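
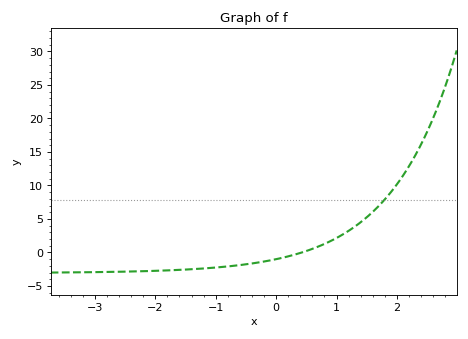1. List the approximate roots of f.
0.4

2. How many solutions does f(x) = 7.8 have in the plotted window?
1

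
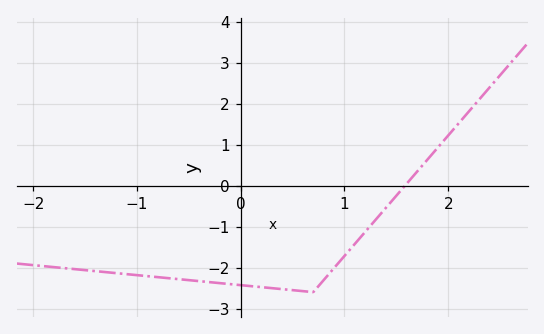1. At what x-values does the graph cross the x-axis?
1.6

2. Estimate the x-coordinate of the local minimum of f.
0.7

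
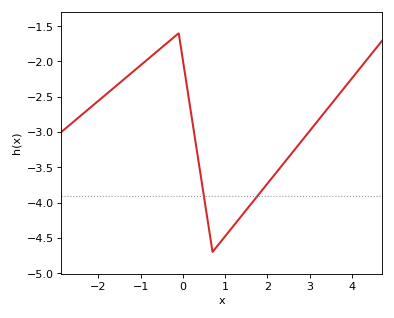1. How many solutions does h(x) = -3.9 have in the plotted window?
2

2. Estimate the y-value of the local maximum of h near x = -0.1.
-1.6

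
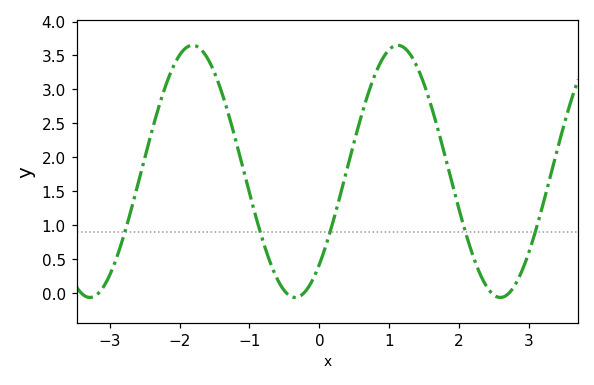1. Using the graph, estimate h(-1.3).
2.65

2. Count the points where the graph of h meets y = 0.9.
5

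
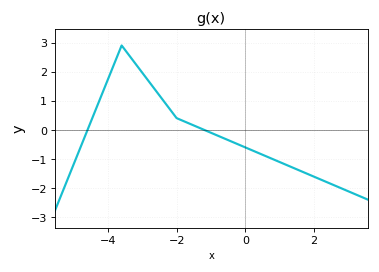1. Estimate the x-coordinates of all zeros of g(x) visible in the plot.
-4.59, -1.21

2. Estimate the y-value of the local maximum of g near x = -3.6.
2.9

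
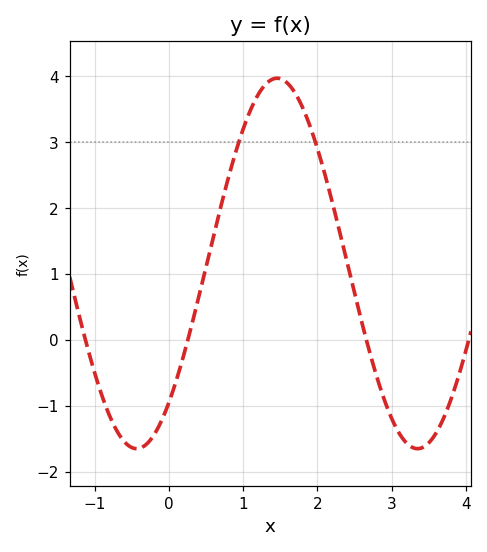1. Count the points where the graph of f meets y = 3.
2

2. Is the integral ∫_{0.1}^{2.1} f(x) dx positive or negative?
positive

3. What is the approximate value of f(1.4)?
3.96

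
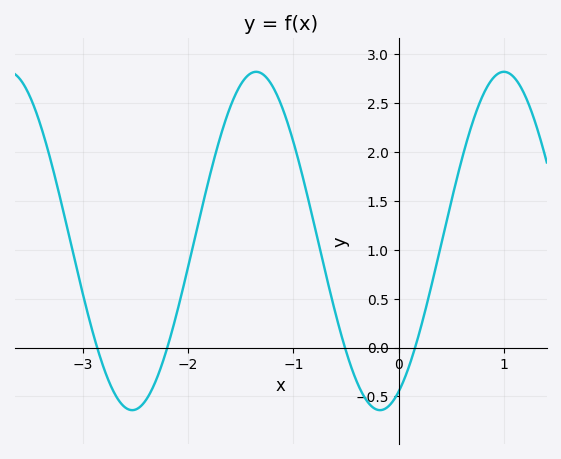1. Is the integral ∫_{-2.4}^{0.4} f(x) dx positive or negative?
positive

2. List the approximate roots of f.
-2.9, -2.2, -0.5, 0.2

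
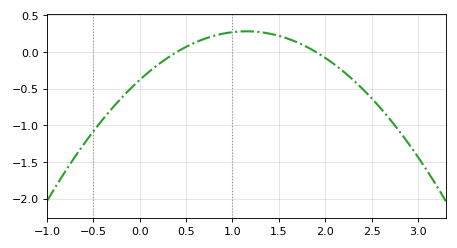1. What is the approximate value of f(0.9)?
0.25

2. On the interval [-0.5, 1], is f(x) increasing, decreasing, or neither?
increasing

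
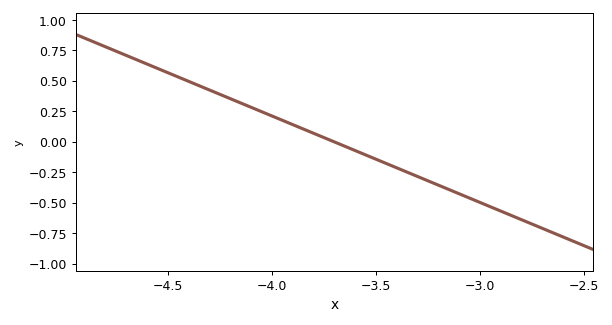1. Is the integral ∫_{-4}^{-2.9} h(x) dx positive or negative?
negative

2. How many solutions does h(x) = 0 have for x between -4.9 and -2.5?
1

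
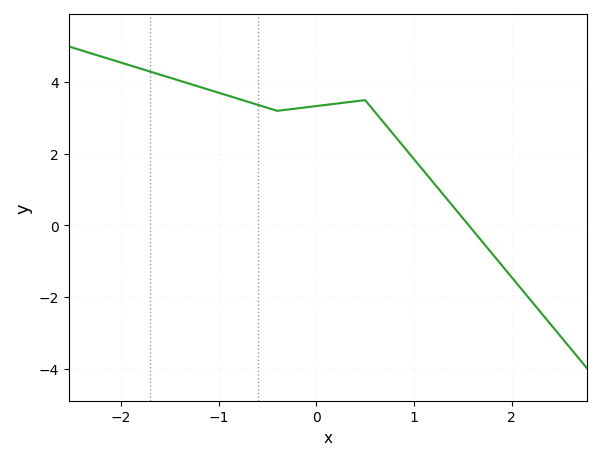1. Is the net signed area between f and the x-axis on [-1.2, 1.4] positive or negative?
positive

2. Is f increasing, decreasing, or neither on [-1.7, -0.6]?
decreasing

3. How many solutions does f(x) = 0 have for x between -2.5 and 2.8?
1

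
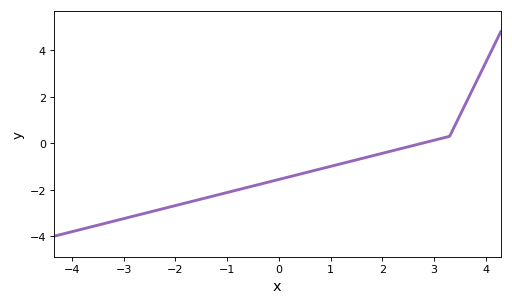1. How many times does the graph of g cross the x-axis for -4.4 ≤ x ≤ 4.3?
1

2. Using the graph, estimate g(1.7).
-0.599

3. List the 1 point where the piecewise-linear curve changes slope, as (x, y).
(3.3, 0.3)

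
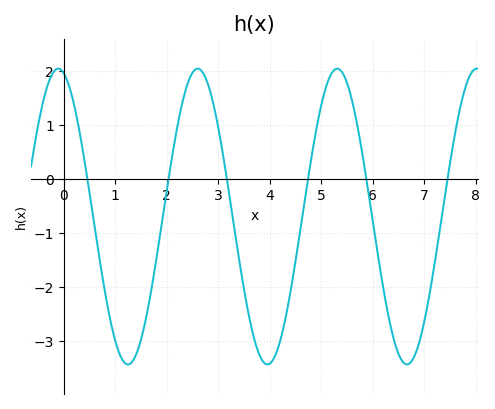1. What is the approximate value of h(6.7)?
-3.42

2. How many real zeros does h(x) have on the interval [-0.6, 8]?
6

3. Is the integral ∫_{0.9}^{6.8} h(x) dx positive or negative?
negative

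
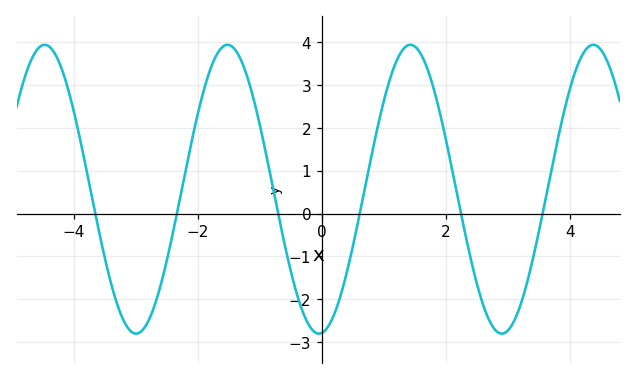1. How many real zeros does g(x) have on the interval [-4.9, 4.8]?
6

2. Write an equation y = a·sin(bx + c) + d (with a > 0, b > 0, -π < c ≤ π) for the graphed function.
y = 3.37sin(2.1x - 1.5) + 0.57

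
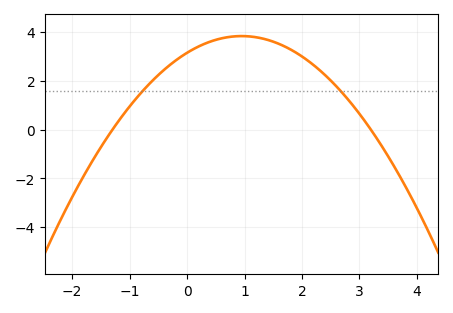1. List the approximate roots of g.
-1.3, 3.2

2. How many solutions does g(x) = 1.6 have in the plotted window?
2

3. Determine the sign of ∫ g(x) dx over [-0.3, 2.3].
positive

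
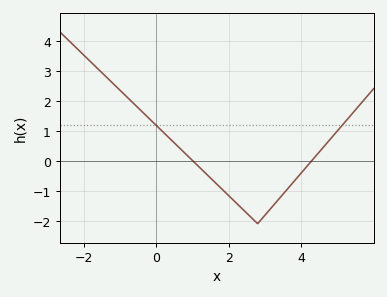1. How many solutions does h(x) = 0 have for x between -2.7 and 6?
2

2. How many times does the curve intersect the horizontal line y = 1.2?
2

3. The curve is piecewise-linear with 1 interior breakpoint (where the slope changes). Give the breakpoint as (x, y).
(2.8, -2.1)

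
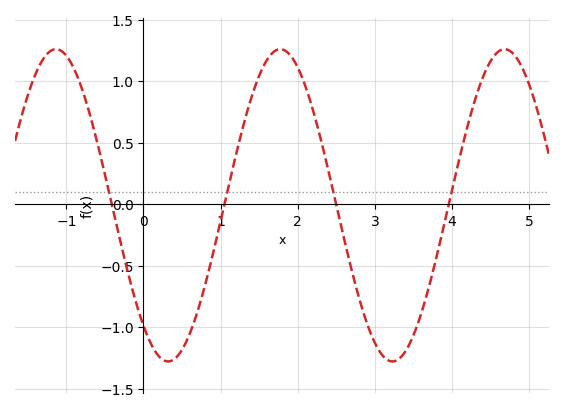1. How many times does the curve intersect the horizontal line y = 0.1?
4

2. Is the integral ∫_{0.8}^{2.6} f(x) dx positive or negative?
positive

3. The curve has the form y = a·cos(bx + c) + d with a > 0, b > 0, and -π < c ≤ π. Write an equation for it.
y = 1.27cos(2.2x + 2.5) - 0.01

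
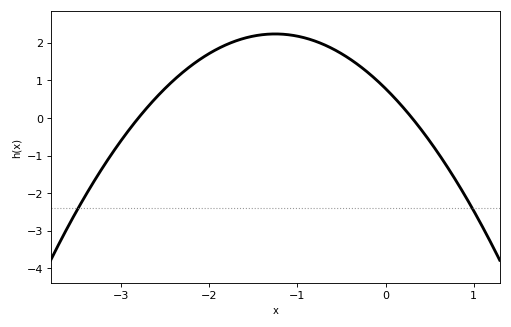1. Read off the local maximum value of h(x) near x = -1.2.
2.2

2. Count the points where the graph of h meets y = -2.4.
2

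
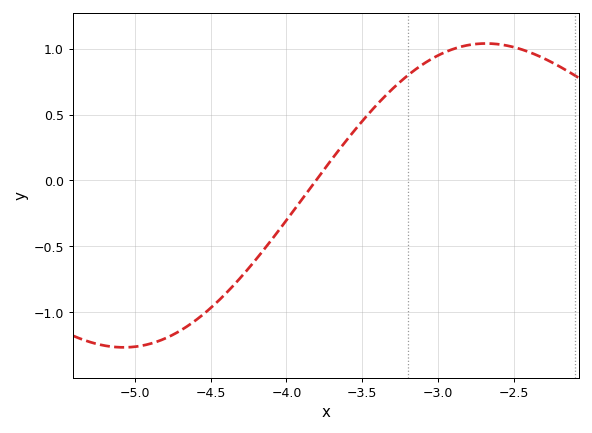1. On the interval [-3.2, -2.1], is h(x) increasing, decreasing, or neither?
neither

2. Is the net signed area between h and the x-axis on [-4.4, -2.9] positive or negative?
positive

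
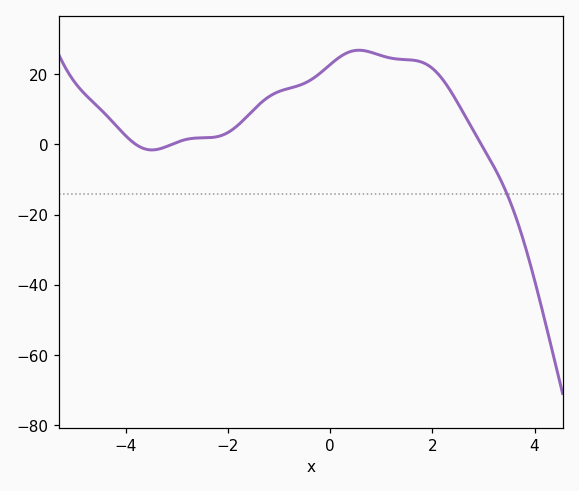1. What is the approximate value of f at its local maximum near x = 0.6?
26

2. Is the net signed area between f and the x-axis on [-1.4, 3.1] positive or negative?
positive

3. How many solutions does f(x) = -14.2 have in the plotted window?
1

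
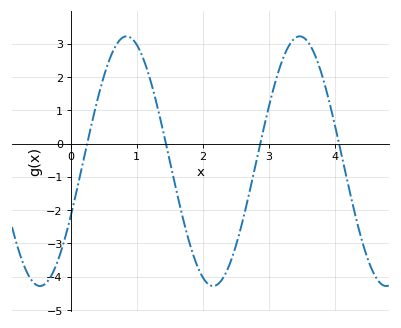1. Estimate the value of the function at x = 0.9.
3.2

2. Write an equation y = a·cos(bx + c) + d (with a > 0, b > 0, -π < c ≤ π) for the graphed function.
y = 3.75cos(2.4x - 2) - 0.53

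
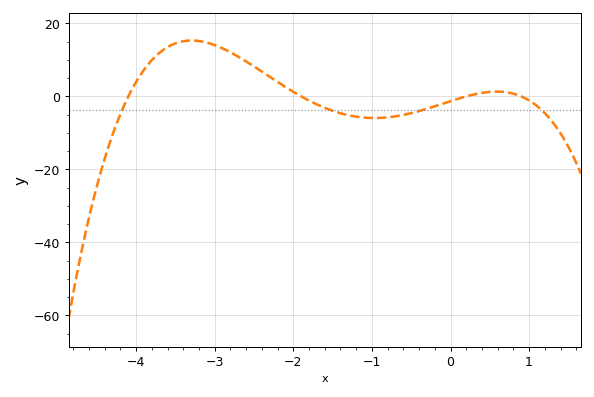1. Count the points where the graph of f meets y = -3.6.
4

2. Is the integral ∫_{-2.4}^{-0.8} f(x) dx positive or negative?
negative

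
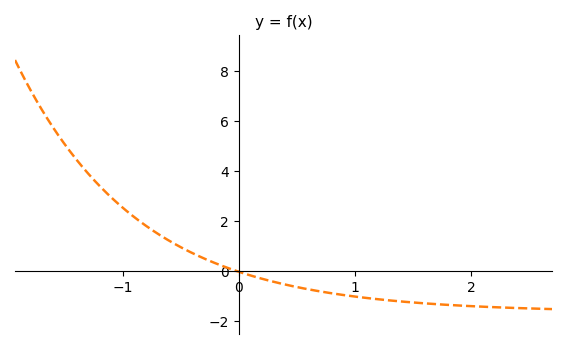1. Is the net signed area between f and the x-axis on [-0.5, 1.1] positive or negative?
negative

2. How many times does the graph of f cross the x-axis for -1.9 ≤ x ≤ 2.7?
1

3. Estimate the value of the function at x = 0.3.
-0.422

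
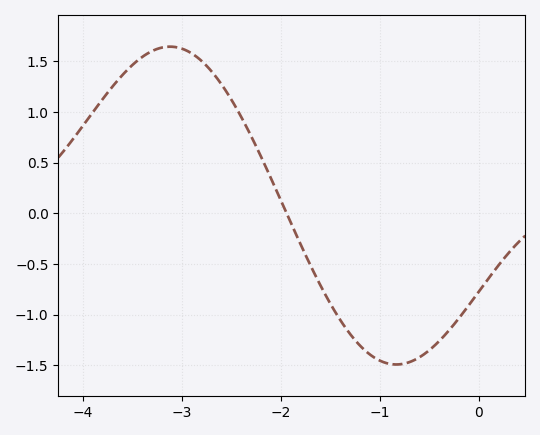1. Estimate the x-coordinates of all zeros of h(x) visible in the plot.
-1.9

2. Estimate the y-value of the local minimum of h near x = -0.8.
-1.5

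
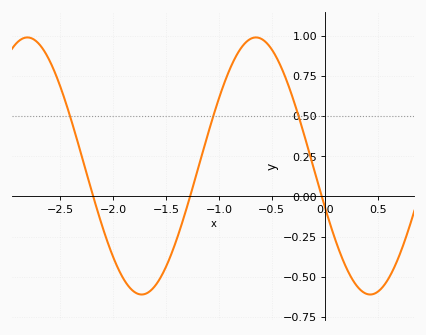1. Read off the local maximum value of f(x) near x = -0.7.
0.98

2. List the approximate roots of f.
-2.2, -1.3, 0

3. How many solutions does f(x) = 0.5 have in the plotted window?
3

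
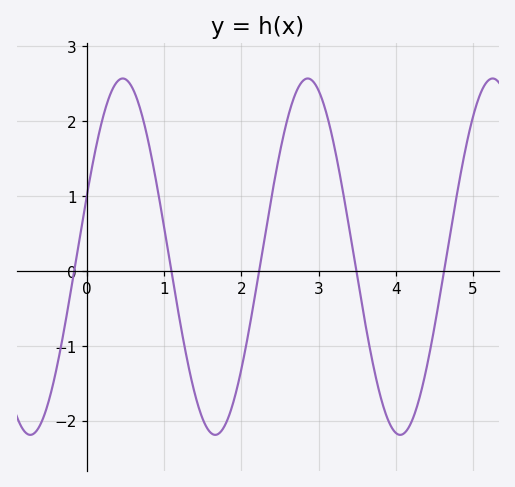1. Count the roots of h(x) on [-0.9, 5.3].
5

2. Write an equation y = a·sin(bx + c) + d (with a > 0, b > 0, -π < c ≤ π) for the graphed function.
y = 2.38sin(2.62x + 0.362) + 0.19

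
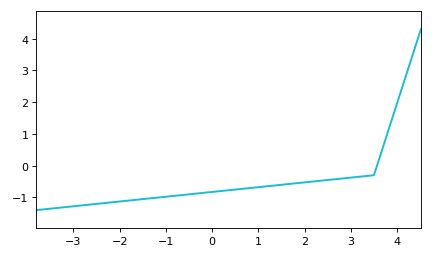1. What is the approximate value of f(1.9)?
-0.541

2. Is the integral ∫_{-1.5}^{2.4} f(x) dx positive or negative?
negative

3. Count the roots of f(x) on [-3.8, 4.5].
1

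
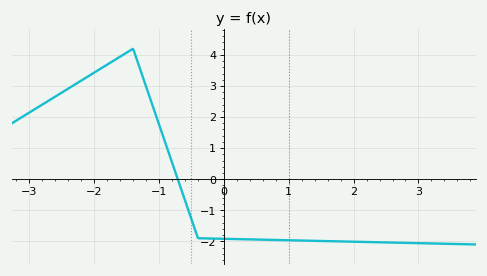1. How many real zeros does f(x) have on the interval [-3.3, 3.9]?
1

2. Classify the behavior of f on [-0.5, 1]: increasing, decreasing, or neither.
decreasing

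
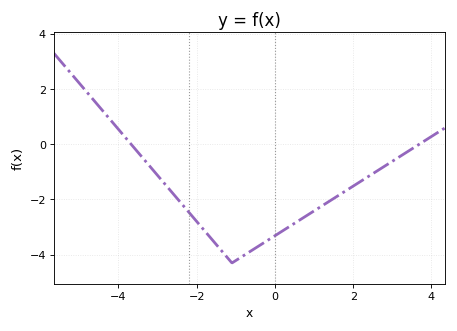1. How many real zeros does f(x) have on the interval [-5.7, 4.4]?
2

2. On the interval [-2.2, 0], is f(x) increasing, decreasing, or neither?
neither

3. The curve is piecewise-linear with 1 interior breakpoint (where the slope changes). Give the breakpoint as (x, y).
(-1.1, -4.3)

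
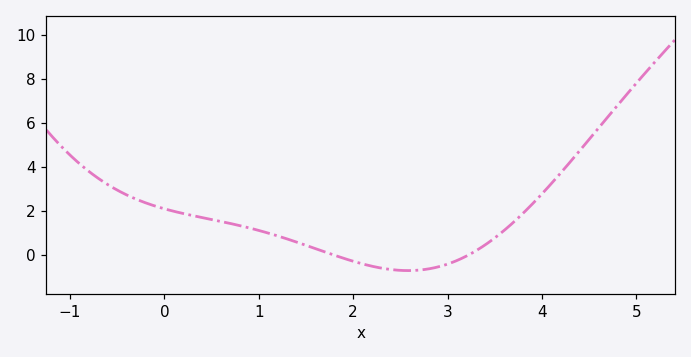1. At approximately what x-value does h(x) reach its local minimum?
2.6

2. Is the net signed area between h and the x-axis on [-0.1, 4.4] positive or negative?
positive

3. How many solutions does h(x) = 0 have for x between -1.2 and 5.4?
2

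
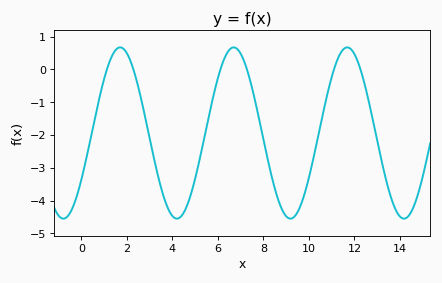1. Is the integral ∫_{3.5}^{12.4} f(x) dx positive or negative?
negative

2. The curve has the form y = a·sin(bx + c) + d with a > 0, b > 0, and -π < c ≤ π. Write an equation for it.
y = 2.61sin(1.26x - 0.582) - 1.94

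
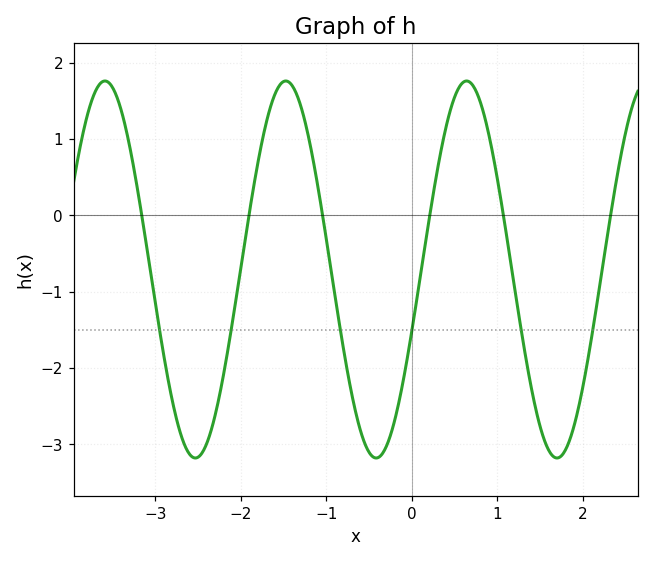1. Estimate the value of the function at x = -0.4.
-3.18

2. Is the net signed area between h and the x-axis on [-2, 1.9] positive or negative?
negative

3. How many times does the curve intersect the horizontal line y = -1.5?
6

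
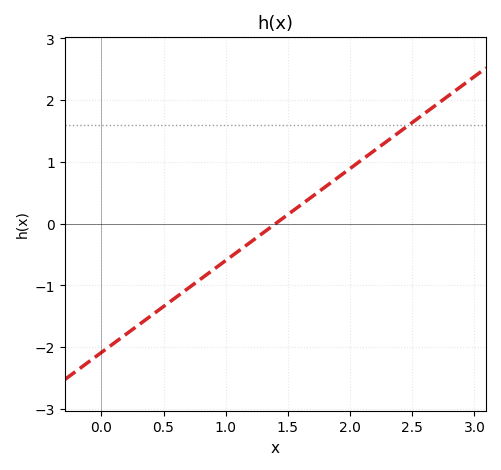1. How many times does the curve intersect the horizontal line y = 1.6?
1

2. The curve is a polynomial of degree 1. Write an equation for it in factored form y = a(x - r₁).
y = 1.49(x - 1.4)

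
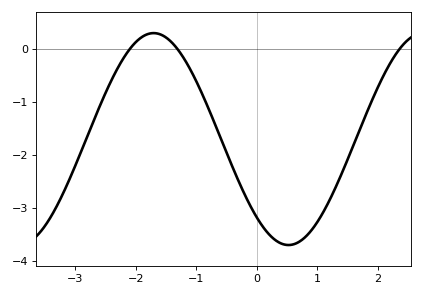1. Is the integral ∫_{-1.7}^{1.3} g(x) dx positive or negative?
negative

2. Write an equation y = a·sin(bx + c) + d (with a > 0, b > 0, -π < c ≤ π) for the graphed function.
y = 2sin(1.41x - 2.31) - 1.7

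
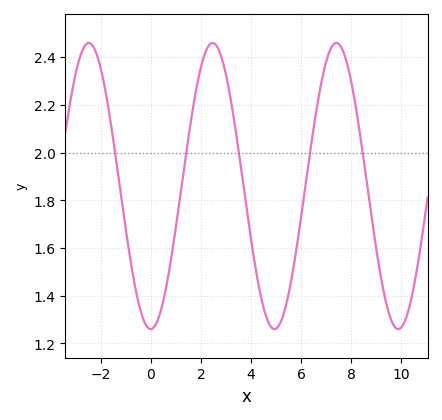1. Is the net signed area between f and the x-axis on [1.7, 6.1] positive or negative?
positive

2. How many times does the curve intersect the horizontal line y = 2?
5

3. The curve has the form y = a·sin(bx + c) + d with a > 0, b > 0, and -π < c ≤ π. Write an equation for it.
y = 0.6sin(1.27x - 1.56) + 1.86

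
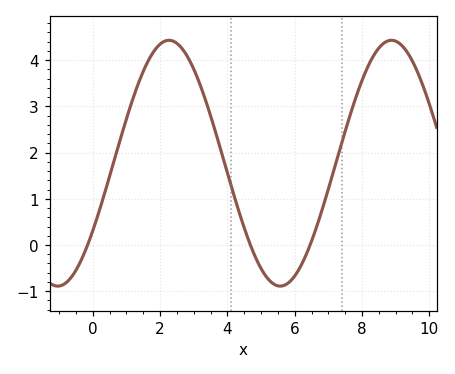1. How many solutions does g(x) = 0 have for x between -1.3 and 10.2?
3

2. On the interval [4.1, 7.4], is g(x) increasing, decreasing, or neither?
neither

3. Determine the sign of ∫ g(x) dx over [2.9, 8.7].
positive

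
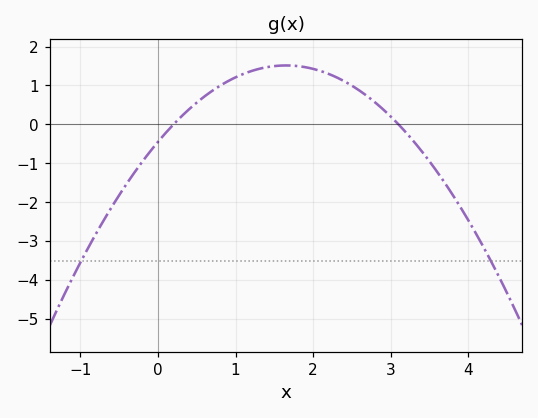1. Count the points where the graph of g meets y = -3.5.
2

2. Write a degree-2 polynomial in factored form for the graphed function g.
y = -0.72(x - 0.2)(x - 3.1)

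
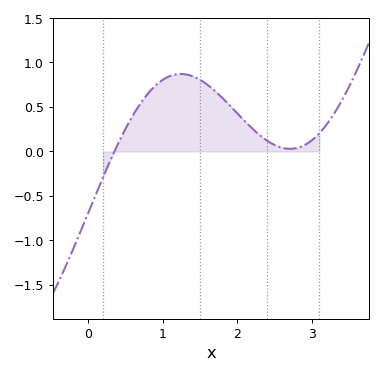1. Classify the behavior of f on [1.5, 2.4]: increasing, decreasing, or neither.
decreasing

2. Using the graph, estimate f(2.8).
0.05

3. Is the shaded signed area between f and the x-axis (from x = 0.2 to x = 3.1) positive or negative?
positive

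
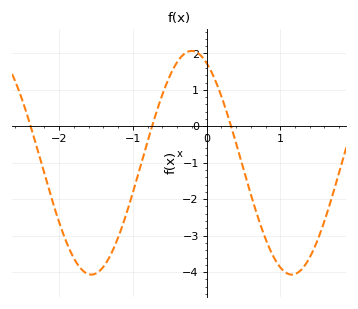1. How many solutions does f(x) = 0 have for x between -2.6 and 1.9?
3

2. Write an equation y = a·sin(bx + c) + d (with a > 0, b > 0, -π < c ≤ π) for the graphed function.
y = 3.07sin(2.31x + 2.04) - 1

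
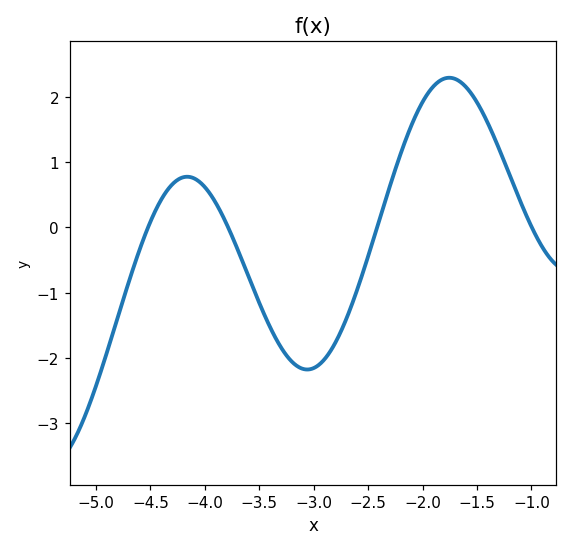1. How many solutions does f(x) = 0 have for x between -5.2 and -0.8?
4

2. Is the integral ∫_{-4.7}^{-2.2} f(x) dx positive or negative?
negative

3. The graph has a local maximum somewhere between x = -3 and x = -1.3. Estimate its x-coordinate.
-1.8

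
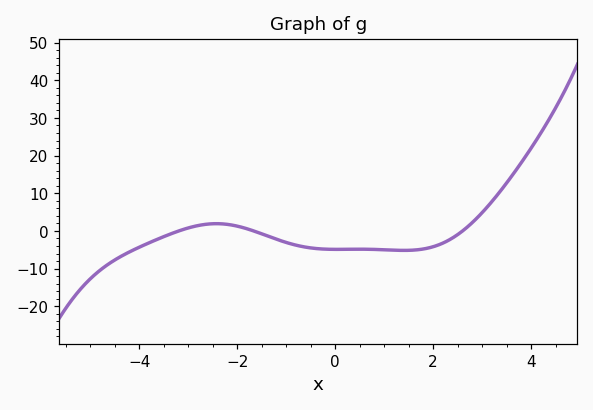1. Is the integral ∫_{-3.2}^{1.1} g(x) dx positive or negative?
negative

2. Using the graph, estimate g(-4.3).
-6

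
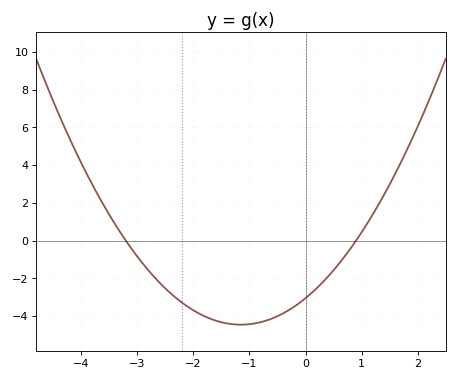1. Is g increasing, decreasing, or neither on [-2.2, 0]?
neither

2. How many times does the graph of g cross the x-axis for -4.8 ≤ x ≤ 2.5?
2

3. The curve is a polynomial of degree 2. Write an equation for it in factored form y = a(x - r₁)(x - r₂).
y = 1.06(x + 3.2)(x - 0.9)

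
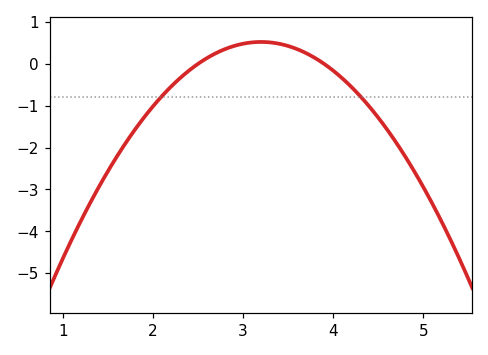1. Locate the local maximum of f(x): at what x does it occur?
3.2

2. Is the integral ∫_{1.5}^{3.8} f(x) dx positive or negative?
negative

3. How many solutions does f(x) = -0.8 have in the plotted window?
2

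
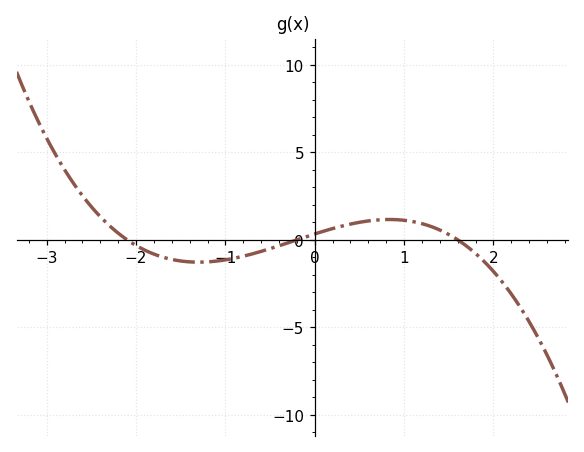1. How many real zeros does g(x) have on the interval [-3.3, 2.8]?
3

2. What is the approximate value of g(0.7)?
1.13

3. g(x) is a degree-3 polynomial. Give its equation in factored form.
y = -0.5(x + 2.1)(x + 0.2)(x - 1.6)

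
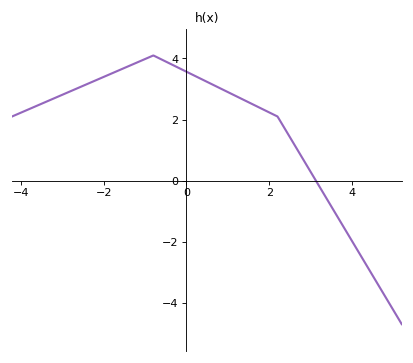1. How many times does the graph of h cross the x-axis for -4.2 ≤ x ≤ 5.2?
1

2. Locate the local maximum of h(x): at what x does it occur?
-0.8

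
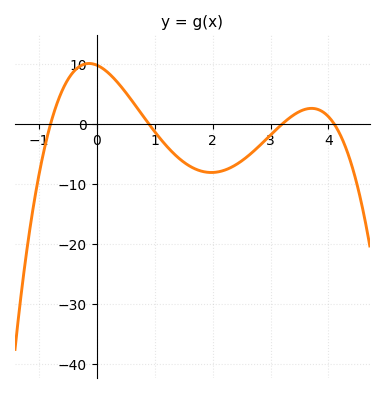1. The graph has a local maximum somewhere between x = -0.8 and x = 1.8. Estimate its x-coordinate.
-0.133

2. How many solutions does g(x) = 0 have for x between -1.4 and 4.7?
4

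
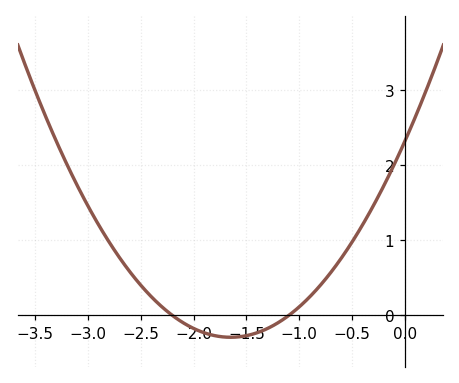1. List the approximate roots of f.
-2.2, -1.1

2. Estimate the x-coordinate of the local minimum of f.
-1.65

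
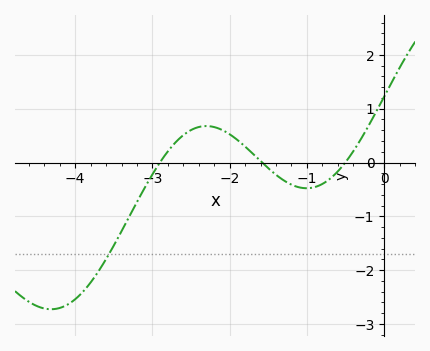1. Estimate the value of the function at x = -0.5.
0.006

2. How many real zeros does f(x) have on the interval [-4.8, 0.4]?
3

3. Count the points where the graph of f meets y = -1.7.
1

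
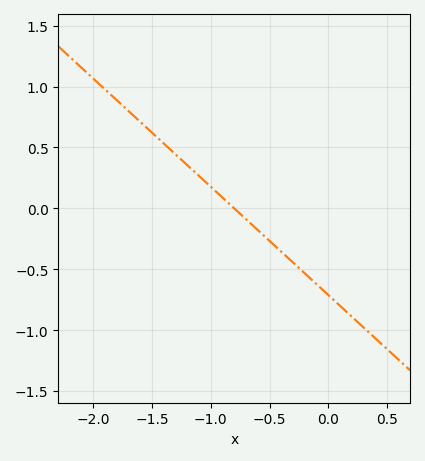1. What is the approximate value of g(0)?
-0.712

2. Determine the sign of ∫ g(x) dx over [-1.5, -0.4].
positive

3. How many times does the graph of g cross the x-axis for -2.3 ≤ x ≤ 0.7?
1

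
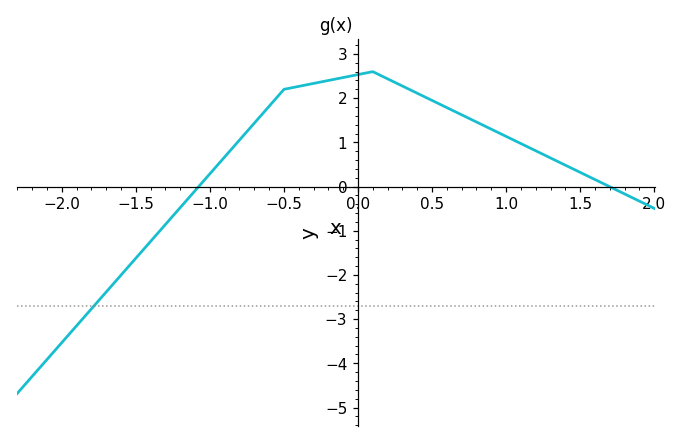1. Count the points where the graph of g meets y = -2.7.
1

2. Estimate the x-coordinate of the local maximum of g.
0.1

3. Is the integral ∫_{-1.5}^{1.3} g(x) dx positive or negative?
positive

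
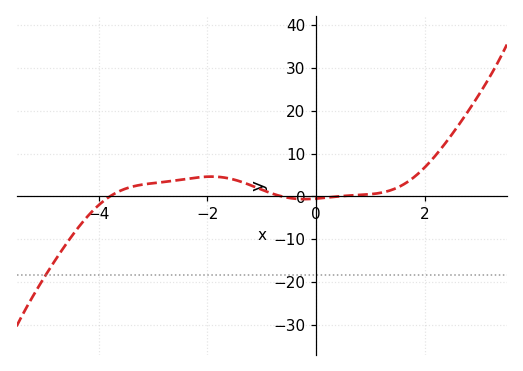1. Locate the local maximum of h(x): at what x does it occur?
-2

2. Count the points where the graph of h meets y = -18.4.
1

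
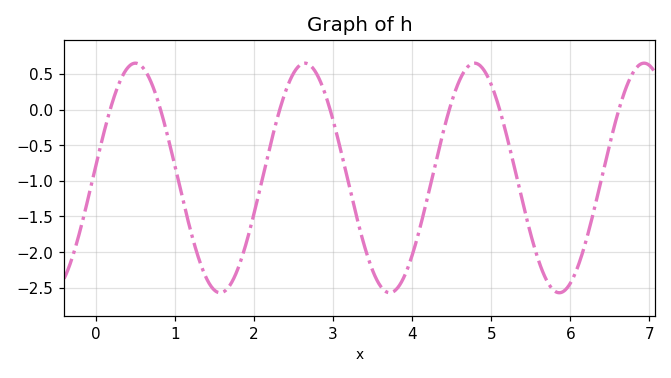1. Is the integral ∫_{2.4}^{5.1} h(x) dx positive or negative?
negative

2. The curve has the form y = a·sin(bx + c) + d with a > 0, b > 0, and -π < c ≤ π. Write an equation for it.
y = 1.61sin(2.93x + 0.11) - 0.96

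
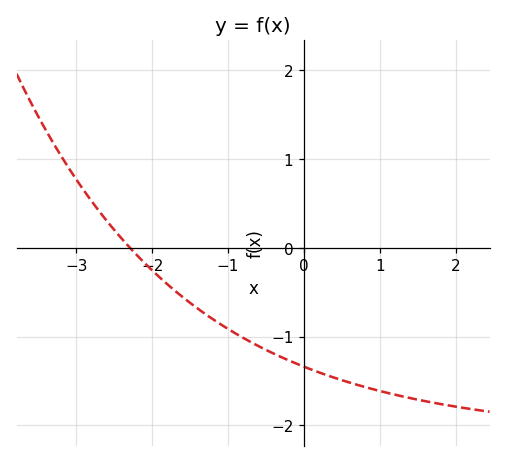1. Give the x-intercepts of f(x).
-2.3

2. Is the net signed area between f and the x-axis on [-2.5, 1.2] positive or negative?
negative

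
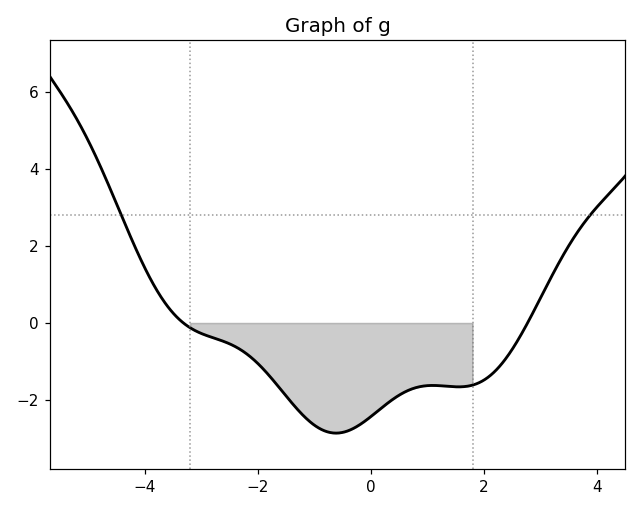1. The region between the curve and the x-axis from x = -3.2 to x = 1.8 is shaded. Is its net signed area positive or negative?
negative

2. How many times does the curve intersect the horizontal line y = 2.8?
2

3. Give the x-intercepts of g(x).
-3.32, 2.77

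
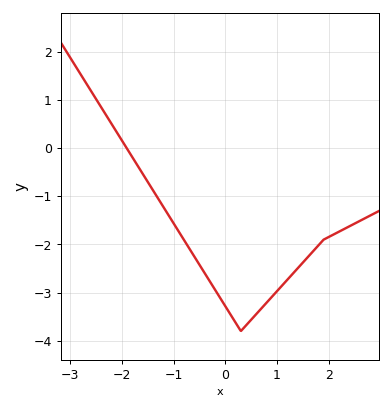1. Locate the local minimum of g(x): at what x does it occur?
0.3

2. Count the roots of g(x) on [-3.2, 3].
1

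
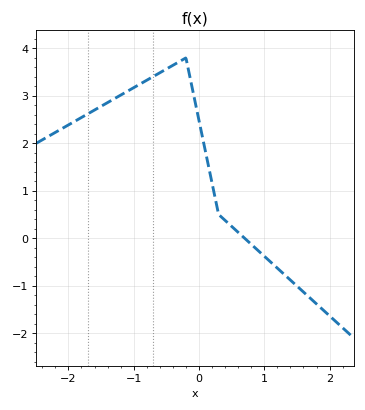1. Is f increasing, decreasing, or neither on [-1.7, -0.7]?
increasing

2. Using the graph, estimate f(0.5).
0.248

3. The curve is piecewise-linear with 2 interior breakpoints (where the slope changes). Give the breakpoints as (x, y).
(-0.2, 3.8); (0.3, 0.5)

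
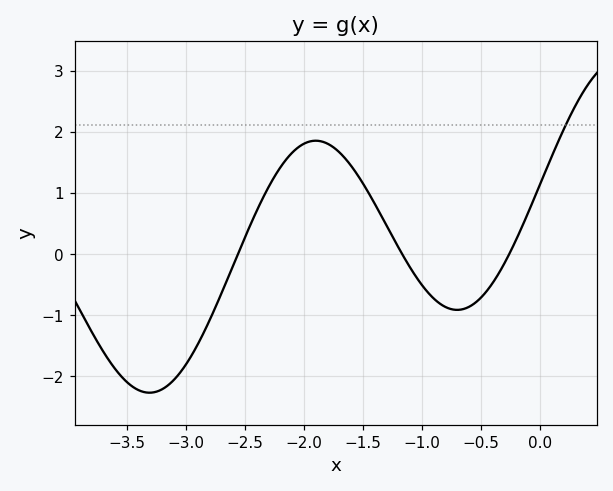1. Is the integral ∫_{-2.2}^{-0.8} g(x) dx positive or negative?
positive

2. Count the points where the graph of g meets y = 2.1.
1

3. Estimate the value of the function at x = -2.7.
-0.6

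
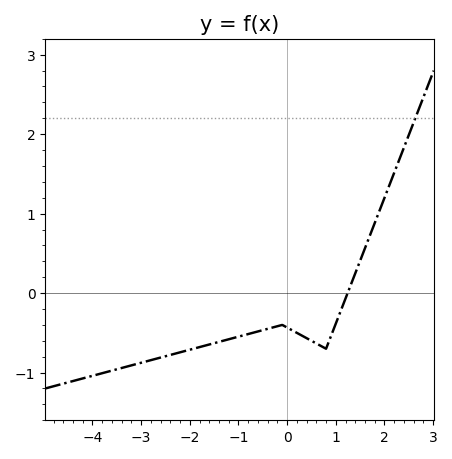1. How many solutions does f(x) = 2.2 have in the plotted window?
1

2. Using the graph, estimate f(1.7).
0.724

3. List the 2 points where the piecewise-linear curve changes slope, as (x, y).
(-0.1, -0.4); (0.8, -0.7)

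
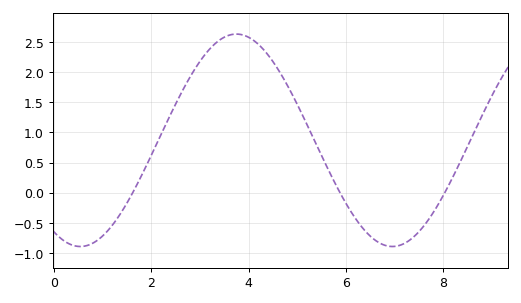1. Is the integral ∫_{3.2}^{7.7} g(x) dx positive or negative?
positive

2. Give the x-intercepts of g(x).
1.62, 5.88, 8.03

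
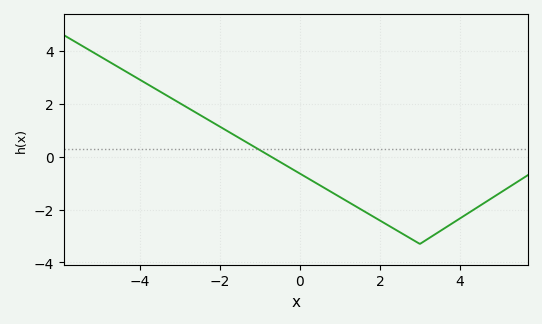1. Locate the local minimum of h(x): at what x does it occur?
3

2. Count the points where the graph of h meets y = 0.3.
1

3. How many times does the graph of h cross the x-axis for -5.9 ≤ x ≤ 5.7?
1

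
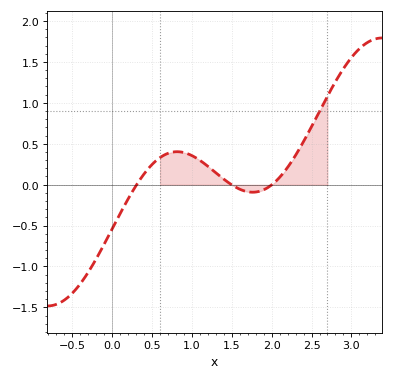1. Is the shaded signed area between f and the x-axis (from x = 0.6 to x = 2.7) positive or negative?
positive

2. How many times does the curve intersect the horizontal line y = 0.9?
1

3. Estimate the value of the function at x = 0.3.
0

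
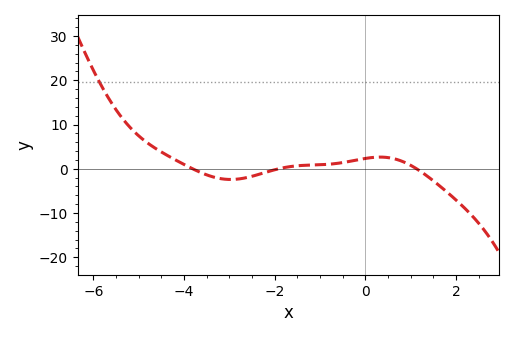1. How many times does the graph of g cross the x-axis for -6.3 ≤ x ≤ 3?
3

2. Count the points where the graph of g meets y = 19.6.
1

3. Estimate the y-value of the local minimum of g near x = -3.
-2.42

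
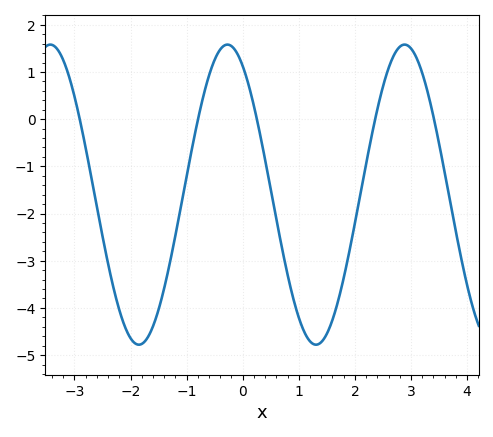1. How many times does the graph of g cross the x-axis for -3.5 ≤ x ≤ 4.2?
5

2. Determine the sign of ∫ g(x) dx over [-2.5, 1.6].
negative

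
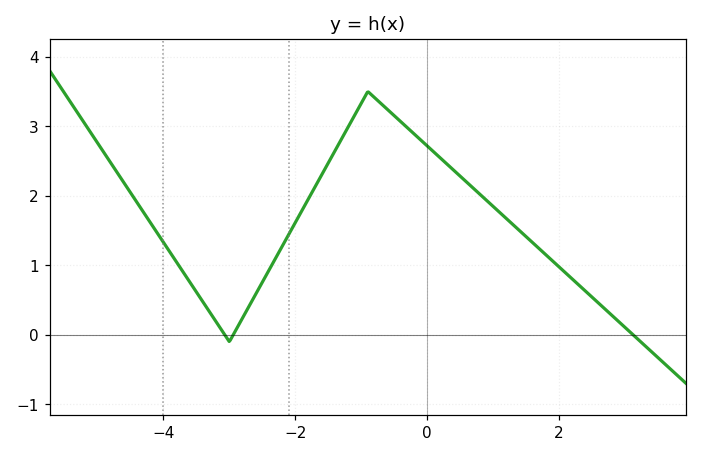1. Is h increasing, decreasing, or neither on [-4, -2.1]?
neither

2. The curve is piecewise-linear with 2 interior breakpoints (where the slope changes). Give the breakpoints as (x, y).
(-3, -0.1); (-0.9, 3.5)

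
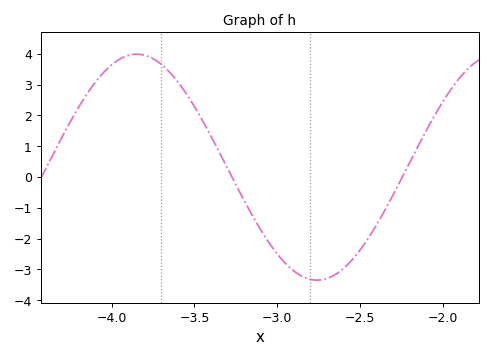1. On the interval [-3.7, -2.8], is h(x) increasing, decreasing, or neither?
decreasing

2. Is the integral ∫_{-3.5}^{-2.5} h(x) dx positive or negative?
negative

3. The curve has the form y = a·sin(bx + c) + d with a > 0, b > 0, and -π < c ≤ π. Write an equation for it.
y = 3.67sin(2.88x + 0.09) + 0.32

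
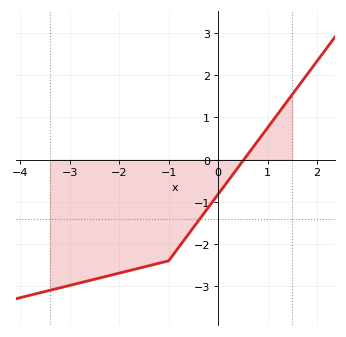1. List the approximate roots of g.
0.5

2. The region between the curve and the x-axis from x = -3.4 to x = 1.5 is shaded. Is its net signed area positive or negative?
negative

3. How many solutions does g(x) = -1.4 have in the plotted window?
1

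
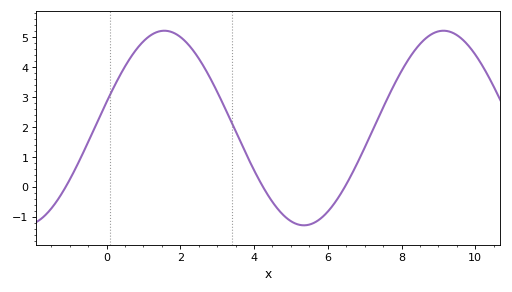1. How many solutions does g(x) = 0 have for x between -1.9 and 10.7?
3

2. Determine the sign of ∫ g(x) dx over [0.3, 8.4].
positive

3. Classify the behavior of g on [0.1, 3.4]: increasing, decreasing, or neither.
neither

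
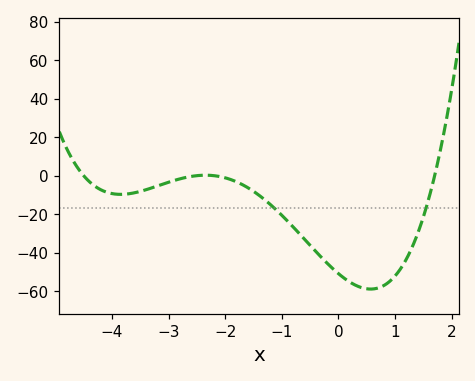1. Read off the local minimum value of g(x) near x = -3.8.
-9.72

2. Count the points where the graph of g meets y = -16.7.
2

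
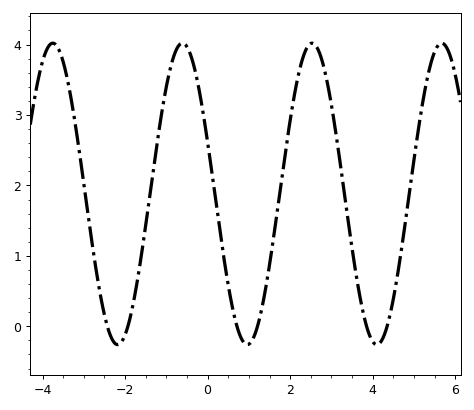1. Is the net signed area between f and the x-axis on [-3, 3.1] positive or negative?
positive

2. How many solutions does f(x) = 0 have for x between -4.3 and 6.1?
6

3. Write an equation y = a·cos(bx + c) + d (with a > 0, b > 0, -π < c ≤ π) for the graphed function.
y = 2.14cos(2x + 1.2) + 1.88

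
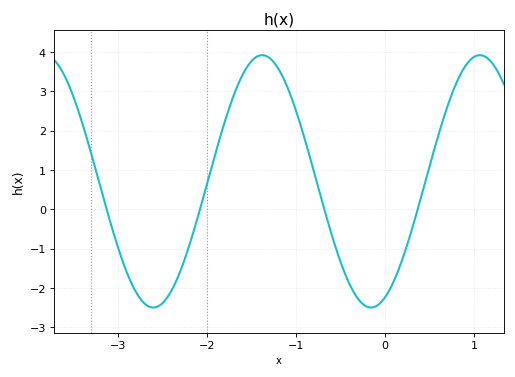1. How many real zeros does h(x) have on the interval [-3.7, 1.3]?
4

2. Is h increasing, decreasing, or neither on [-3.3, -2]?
neither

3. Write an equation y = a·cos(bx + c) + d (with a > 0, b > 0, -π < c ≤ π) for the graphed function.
y = 3.21cos(2.6x - 2.7) + 0.71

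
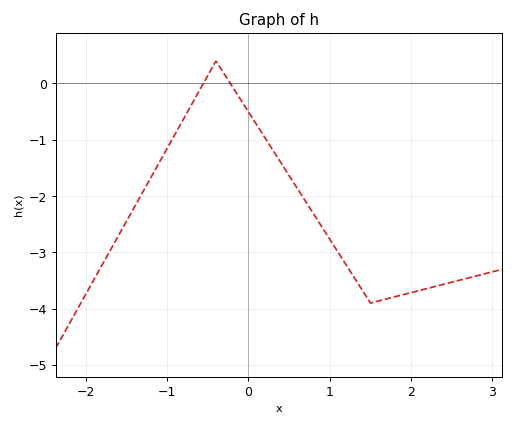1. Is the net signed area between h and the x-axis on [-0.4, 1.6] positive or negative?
negative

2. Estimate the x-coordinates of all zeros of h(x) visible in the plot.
-0.6, -0.2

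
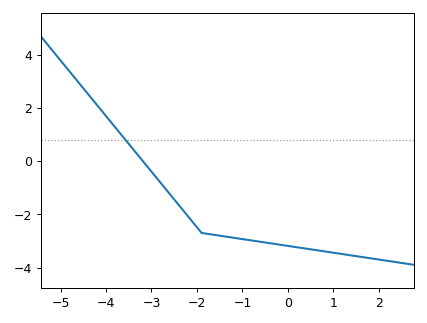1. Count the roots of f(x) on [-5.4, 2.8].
1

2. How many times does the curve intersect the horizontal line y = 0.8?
1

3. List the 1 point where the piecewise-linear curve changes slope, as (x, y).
(-1.9, -2.7)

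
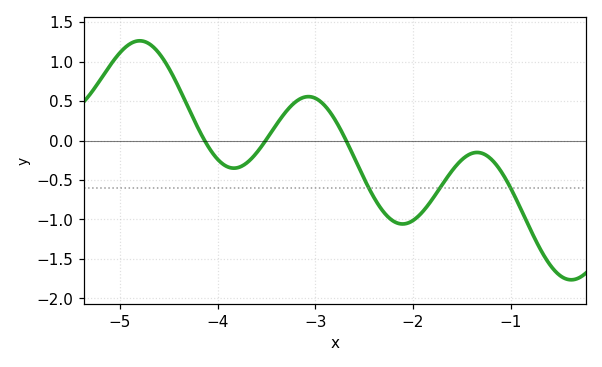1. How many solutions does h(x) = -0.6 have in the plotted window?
3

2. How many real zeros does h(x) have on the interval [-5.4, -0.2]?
3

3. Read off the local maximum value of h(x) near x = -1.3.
-0.151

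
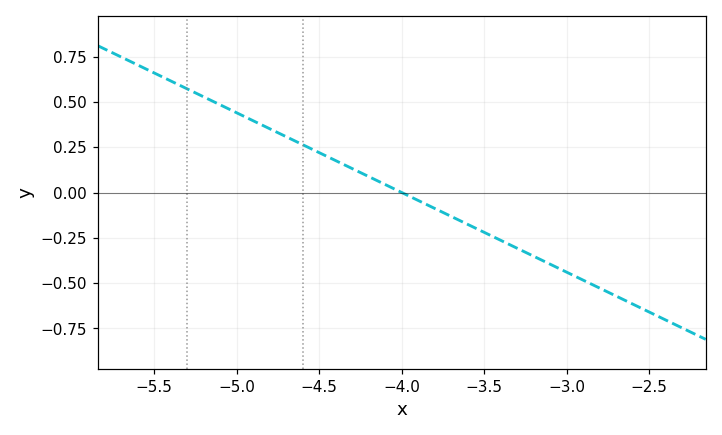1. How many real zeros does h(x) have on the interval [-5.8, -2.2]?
1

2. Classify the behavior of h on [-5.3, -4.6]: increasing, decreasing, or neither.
decreasing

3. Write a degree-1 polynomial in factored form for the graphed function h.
y = -0.44(x + 4)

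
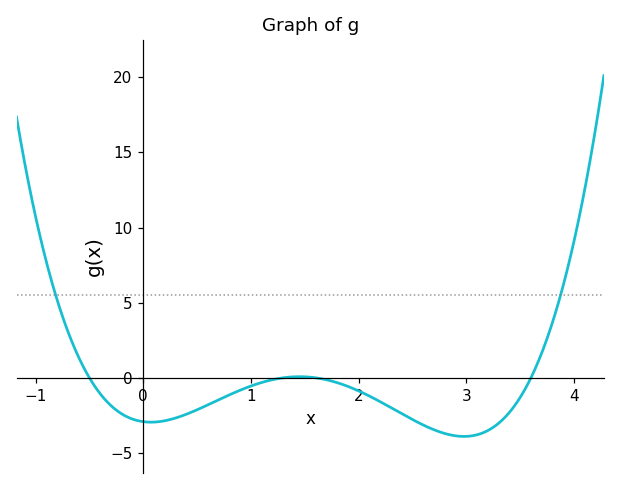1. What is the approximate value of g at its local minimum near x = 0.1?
-2.95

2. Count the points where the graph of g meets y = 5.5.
2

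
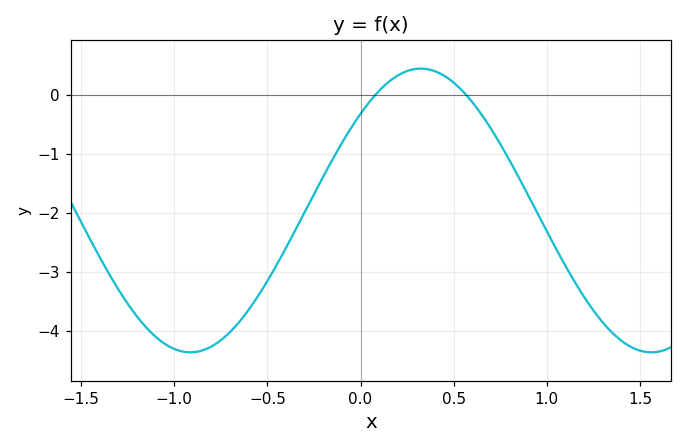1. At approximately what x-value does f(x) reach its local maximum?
0.3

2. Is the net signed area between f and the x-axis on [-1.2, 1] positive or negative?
negative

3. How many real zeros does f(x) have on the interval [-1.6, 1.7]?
2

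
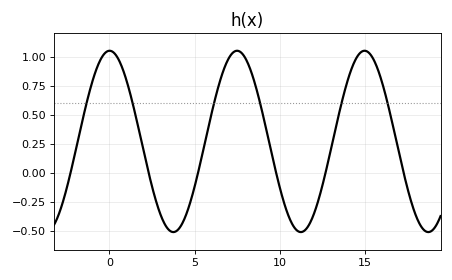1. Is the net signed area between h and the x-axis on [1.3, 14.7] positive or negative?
positive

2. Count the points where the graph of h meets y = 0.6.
6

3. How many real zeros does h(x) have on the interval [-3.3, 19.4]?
6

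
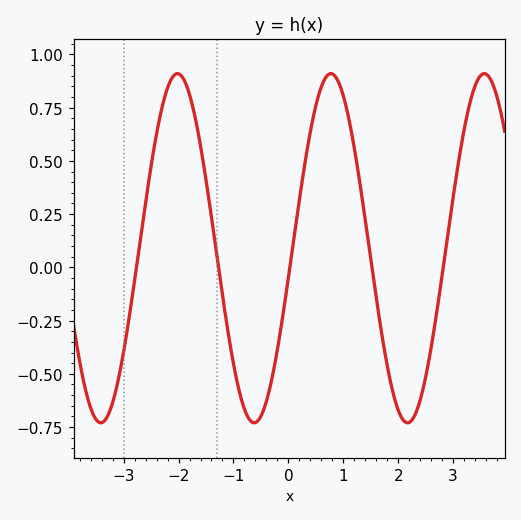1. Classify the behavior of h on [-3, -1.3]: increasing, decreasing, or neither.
neither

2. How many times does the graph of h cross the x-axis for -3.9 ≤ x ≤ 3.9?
5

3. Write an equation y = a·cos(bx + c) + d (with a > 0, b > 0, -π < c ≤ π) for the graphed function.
y = 0.82cos(2.2x - 1.7) + 0.09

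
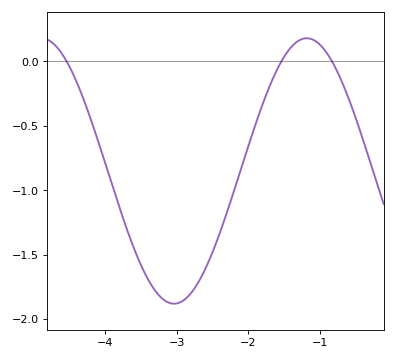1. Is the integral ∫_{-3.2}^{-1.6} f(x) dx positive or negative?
negative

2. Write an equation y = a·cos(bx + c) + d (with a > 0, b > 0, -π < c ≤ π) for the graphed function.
y = 1.03cos(1.7x + 2.02) - 0.85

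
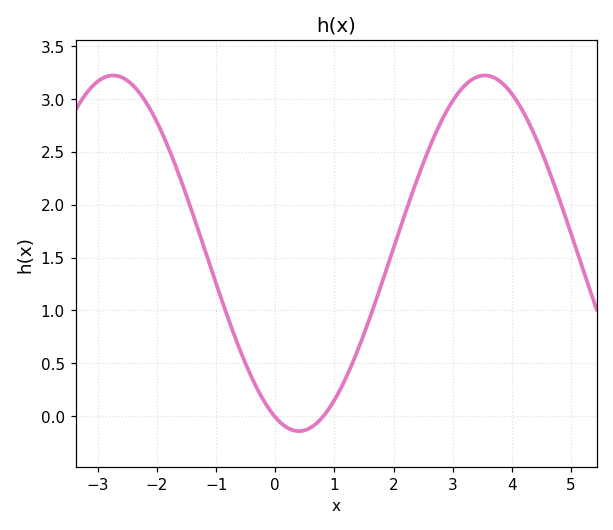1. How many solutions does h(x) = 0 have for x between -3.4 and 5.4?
2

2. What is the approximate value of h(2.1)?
1.75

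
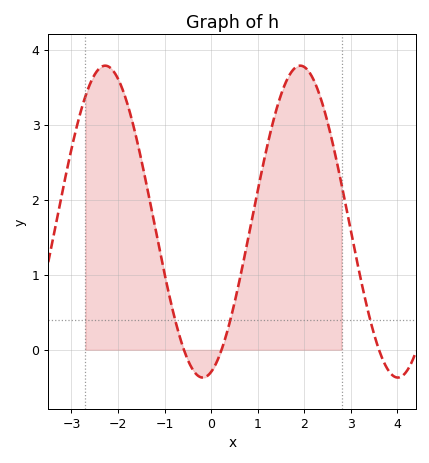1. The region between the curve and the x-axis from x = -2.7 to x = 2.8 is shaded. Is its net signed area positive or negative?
positive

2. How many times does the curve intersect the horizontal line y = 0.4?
3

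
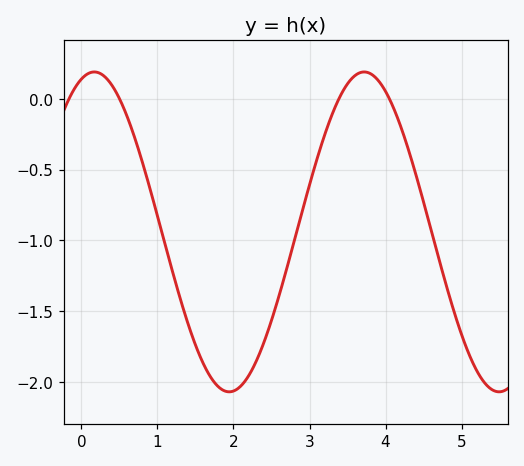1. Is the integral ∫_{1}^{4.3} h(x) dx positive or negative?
negative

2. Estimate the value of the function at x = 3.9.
0.15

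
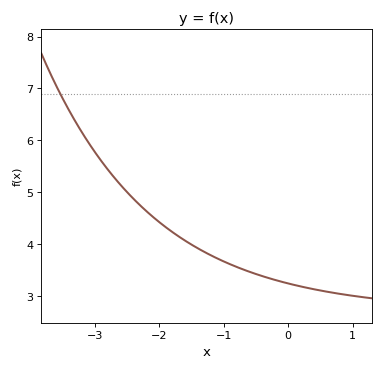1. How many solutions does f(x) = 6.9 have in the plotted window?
1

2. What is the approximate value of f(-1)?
3.66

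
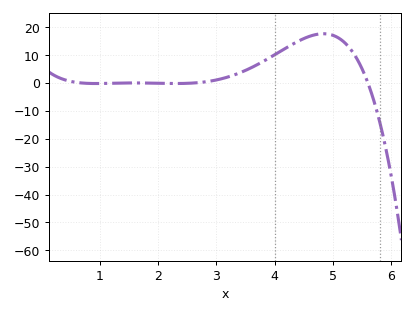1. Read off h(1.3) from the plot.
-0.04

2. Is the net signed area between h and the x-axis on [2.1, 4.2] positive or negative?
positive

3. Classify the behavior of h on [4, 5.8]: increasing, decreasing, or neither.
neither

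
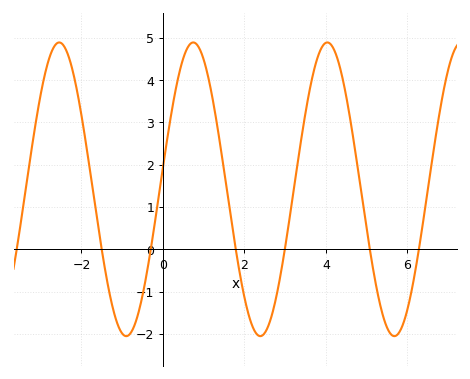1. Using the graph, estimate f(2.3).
-2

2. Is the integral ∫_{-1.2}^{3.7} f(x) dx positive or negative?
positive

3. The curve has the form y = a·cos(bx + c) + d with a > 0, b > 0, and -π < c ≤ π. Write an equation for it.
y = 3.47cos(1.91x - 1.42) + 1.42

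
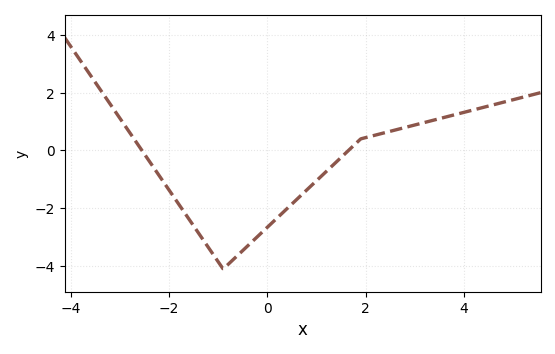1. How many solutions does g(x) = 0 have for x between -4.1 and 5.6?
2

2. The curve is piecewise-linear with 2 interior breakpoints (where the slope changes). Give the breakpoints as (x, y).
(-0.9, -4.1); (1.9, 0.4)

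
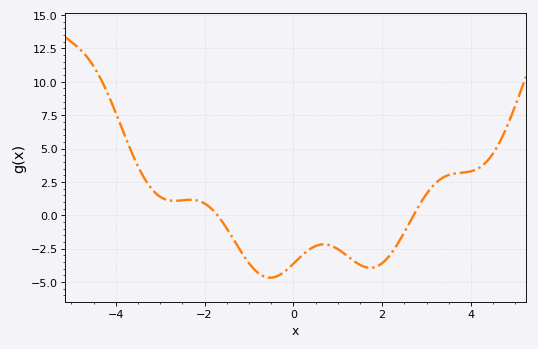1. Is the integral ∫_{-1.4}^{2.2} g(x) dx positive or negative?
negative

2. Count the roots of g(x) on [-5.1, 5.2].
2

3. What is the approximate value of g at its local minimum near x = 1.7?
-3.94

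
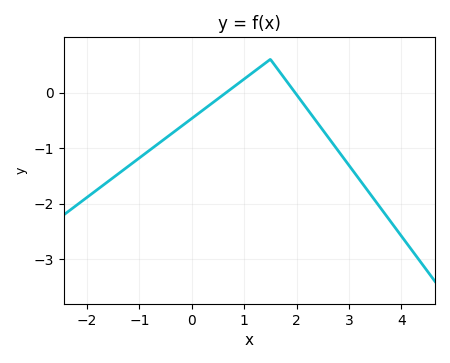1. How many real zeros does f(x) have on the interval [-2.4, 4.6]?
2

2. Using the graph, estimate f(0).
-0.465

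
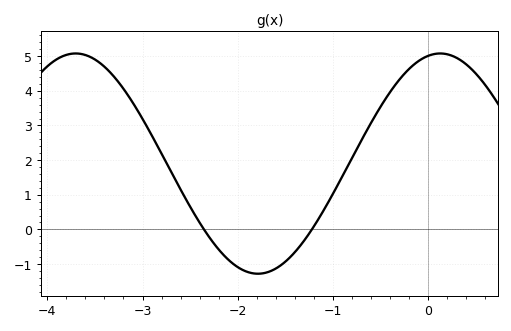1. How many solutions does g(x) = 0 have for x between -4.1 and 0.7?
2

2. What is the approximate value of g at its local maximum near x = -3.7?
5.1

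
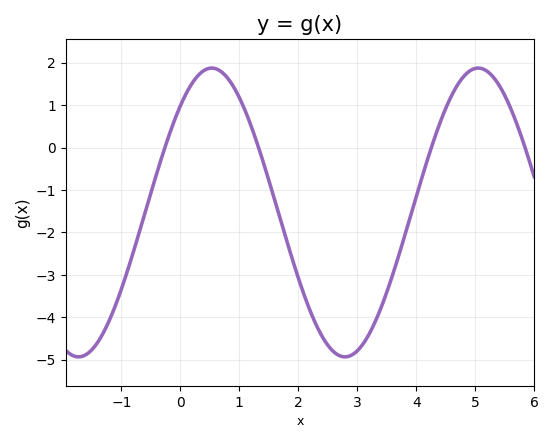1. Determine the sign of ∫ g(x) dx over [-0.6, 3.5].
negative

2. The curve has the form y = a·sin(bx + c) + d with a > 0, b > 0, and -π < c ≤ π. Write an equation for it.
y = 3.4sin(1.39x + 0.832) - 1.53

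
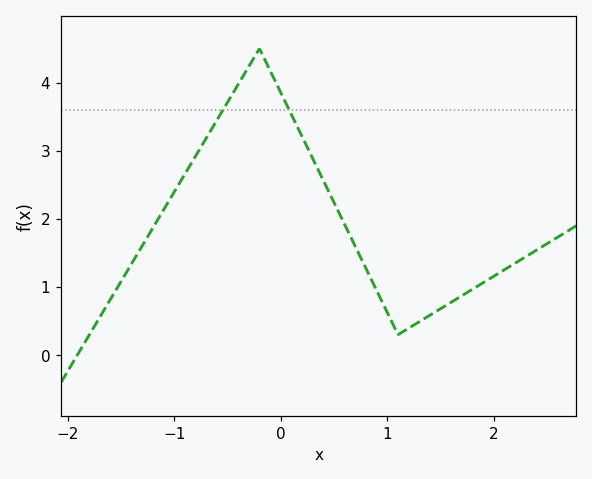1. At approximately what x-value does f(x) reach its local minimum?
1.1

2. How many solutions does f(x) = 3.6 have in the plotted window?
2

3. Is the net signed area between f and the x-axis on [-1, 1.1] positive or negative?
positive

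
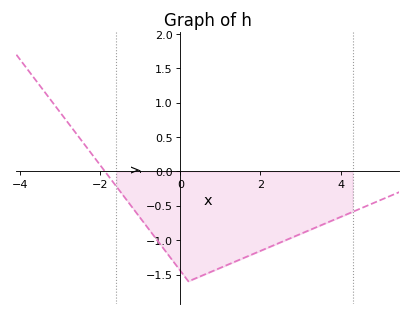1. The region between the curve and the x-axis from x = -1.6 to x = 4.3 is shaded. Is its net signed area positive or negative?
negative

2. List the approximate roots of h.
-1.88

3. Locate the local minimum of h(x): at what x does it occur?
0.203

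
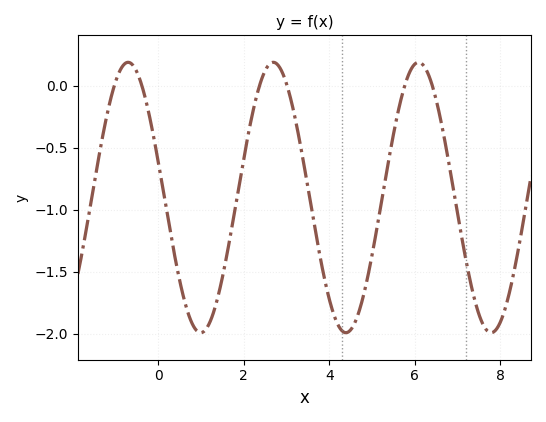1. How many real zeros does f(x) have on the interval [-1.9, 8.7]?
6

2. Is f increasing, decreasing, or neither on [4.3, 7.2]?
neither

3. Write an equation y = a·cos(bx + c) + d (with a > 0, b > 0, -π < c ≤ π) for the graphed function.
y = 1.09cos(1.9x + 1.3) - 0.9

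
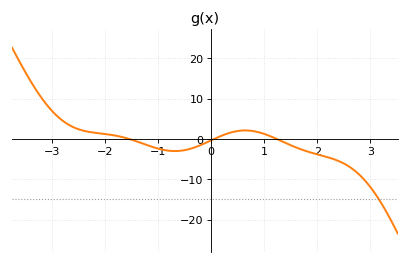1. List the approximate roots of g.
-1.5, 0.1, 1.2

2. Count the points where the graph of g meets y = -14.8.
1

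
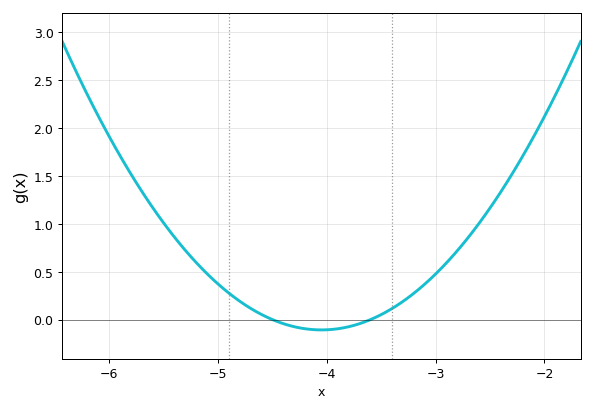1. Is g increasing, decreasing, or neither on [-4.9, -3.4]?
neither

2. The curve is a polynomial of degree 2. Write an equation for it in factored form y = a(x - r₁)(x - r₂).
y = 0.53(x + 4.5)(x + 3.6)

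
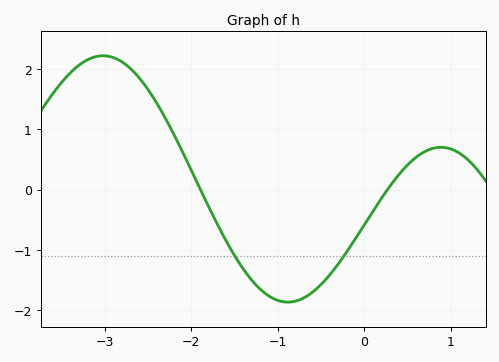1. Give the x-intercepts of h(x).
-1.9, 0.3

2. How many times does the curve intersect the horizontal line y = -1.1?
2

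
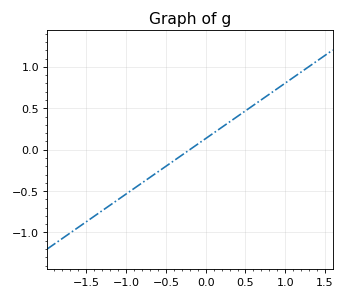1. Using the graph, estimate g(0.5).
0.45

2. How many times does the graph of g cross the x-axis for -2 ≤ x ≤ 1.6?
1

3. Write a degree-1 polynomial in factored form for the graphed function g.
y = 0.67(x + 0.2)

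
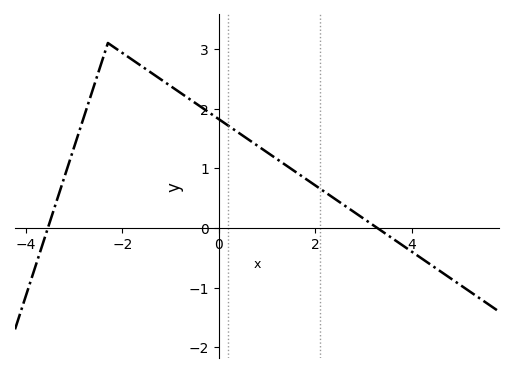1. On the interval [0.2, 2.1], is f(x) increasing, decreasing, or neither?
decreasing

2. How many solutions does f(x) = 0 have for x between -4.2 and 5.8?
2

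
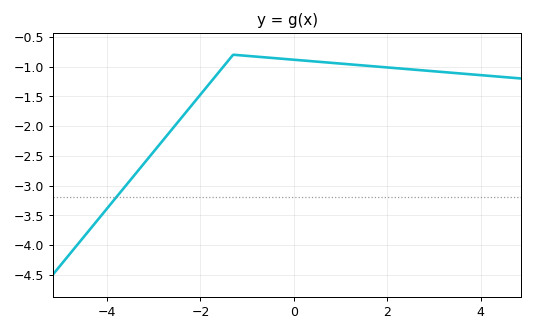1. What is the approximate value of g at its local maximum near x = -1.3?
-0.8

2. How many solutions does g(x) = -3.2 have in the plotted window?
1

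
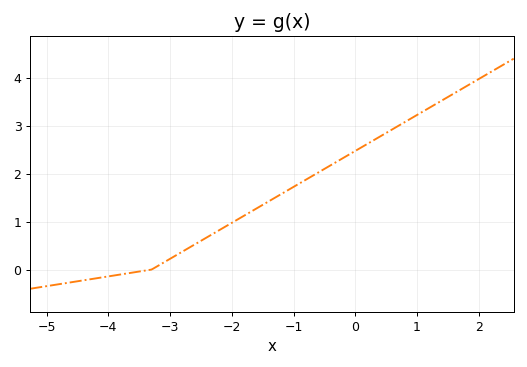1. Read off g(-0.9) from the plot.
1.8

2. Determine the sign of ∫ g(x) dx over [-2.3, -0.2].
positive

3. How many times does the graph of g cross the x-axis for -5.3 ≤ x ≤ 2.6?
1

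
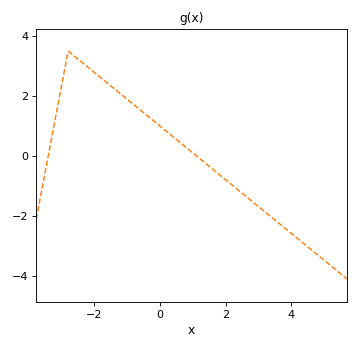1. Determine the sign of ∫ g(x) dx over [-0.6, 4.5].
negative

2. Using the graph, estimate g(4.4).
-3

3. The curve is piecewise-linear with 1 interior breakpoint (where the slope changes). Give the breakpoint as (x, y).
(-2.8, 3.5)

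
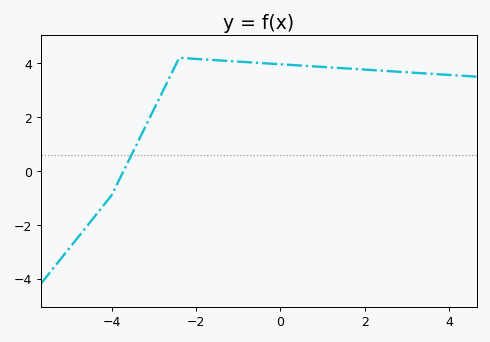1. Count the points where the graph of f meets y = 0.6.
1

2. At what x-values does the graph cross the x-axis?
-3.72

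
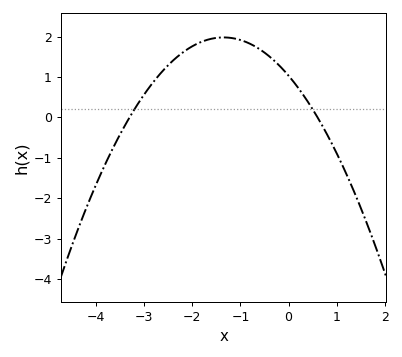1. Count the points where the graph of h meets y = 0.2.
2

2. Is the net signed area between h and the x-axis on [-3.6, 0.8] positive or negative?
positive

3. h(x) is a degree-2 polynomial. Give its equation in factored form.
y = -0.52(x + 3.3)(x - 0.6)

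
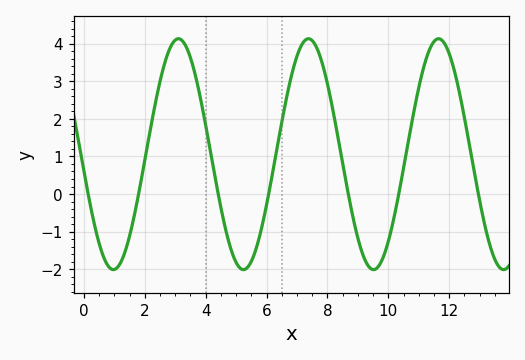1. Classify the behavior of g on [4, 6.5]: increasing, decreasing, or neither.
neither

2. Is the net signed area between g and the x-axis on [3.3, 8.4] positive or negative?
positive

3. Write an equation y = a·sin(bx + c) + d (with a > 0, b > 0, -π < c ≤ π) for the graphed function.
y = 3.07sin(1.47x - 2.99) + 1.06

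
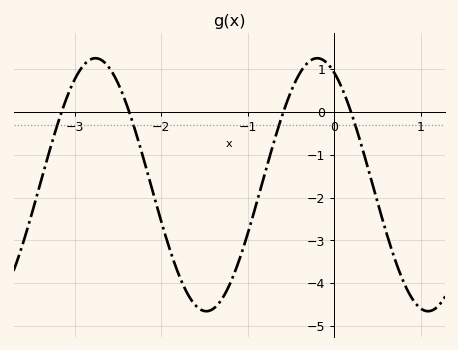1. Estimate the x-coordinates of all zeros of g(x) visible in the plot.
-3.15, -2.37, -0.586, 0.195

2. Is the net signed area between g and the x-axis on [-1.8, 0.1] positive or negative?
negative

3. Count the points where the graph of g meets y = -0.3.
4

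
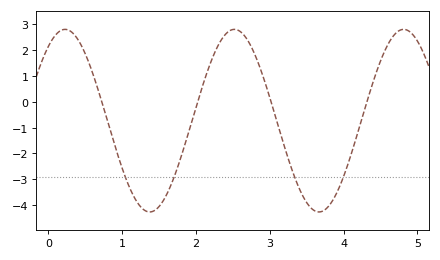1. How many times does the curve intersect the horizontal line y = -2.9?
4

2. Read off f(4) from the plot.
-2.9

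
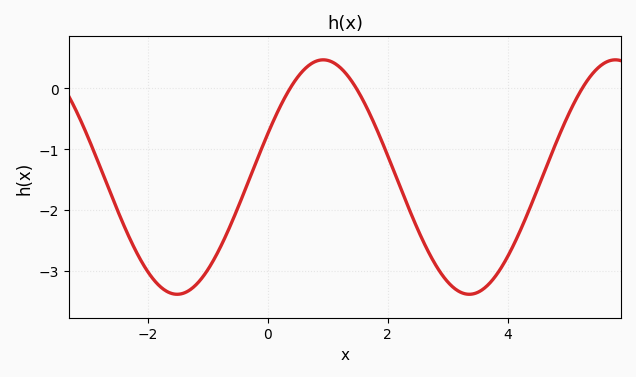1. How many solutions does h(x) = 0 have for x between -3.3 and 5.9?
3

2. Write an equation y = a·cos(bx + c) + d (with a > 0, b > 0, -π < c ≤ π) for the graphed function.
y = 1.93cos(1.29x - 1.19) - 1.46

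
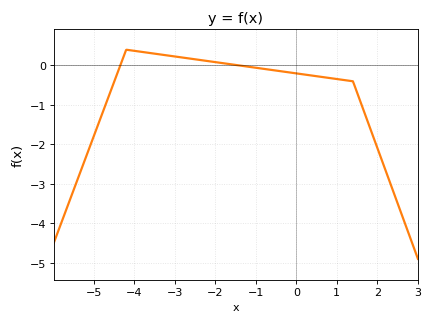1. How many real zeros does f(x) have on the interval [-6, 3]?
2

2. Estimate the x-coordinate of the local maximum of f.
-4.2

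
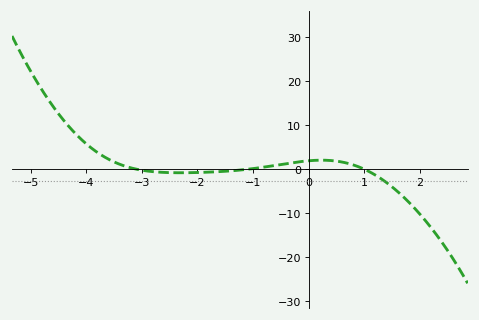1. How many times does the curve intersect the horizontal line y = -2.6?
1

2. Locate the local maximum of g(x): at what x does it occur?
0.232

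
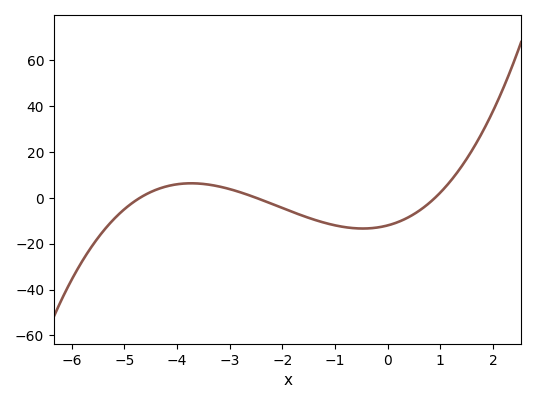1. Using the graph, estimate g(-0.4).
-13.4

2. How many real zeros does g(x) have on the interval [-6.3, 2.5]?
3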